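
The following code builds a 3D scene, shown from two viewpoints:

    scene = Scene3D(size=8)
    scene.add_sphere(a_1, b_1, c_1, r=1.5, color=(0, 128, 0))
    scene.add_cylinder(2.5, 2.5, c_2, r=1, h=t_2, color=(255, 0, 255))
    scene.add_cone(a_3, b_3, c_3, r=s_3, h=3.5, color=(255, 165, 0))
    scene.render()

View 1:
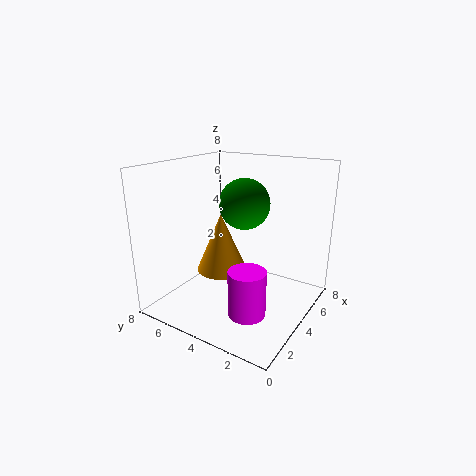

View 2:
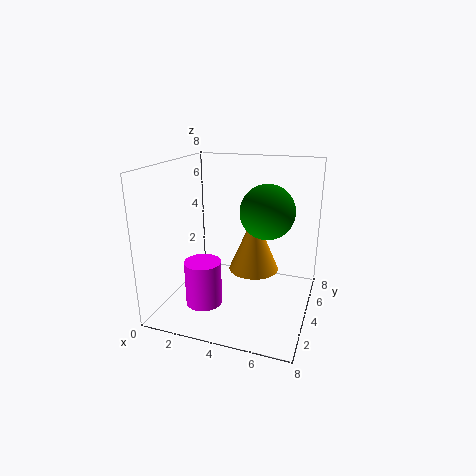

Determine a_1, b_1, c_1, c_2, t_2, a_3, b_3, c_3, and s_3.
a_1 = 5.5
b_1 = 4.5
c_1 = 5.5
c_2 = 0.5
t_2 = 2.5
a_3 = 4.5
b_3 = 5.5
c_3 = 1.5
s_3 = 1.5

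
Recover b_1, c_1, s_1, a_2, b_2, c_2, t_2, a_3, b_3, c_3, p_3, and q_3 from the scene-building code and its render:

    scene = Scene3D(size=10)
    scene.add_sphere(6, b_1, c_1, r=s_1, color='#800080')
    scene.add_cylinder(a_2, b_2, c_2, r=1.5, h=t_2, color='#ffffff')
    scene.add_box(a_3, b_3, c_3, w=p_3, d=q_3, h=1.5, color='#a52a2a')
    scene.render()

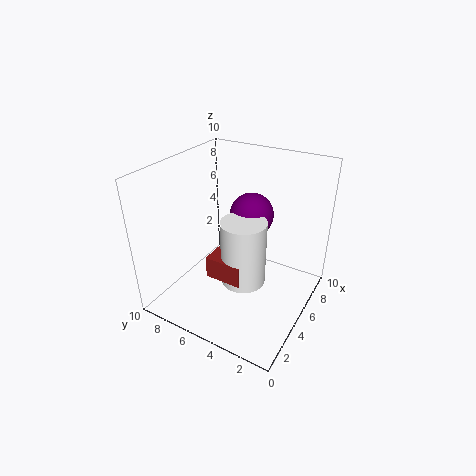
b_1 = 4.5; c_1 = 6.5; s_1 = 1.5; a_2 = 4; b_2 = 4; c_2 = 2.5; t_2 = 4.5; a_3 = 2.5; b_3 = 3.5; c_3 = 3; p_3 = 2.5; q_3 = 2.5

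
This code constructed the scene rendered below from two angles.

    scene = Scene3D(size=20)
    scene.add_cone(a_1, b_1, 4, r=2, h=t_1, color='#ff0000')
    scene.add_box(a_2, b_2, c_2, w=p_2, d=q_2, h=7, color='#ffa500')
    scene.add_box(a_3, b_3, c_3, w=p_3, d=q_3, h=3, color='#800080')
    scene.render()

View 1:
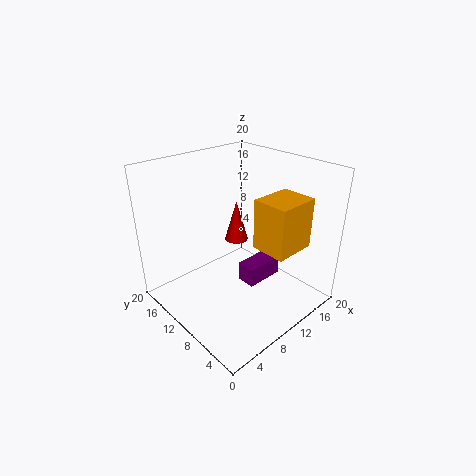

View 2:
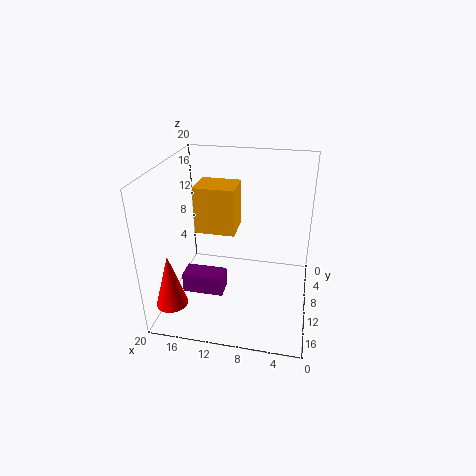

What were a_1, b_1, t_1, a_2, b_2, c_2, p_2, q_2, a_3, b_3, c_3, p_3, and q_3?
a_1 = 17; b_1 = 18; t_1 = 7; a_2 = 11; b_2 = 3; c_2 = 9; p_2 = 6; q_2 = 5; a_3 = 12; b_3 = 9; c_3 = 1; p_3 = 6; q_3 = 3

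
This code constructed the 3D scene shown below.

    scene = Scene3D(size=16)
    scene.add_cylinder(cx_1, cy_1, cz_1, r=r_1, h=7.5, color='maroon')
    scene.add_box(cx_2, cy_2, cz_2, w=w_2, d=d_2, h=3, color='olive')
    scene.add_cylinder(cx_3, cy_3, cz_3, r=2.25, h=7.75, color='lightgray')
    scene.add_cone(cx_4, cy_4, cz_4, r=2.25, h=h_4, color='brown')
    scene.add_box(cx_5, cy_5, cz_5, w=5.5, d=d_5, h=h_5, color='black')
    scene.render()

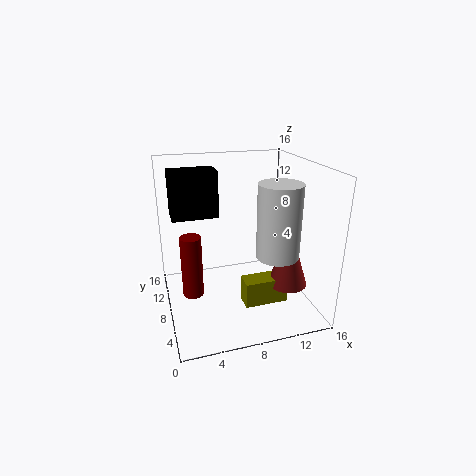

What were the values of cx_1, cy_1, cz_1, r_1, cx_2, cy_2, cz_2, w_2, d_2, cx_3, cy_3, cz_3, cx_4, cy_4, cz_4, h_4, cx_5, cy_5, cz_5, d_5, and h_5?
cx_1 = 3
cy_1 = 10.25
cz_1 = 0.25
r_1 = 1.25
cx_2 = 8.25
cy_2 = 5.5
cz_2 = 0.25
w_2 = 5
d_2 = 2.25
cx_3 = 11.25
cy_3 = 4.5
cz_3 = 7
cx_4 = 13.5
cy_4 = 6.25
cz_4 = 2.25
h_4 = 7.25
cx_5 = 1.25
cy_5 = 11.5
cz_5 = 9.25
d_5 = 3.25
h_5 = 5.5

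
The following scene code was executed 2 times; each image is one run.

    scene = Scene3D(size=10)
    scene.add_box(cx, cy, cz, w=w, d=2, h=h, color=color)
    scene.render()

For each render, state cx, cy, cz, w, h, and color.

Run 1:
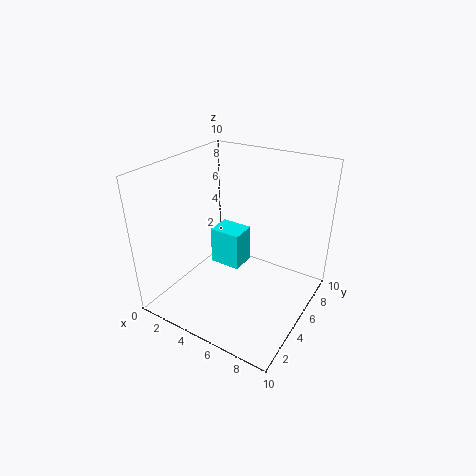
cx = 1.5
cy = 6.5
cz = 1
w = 2.5
h = 3
color = 'cyan'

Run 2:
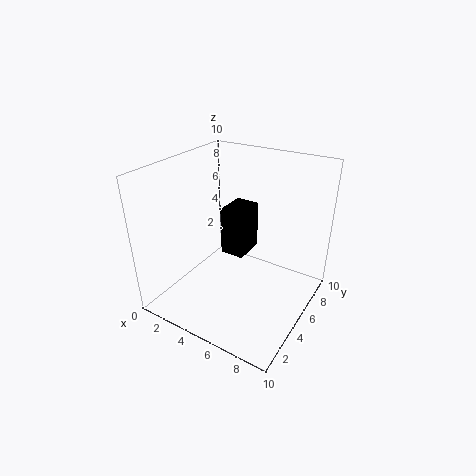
cx = 5
cy = 3
cz = 5
w = 1.5
h = 3
color = 'black'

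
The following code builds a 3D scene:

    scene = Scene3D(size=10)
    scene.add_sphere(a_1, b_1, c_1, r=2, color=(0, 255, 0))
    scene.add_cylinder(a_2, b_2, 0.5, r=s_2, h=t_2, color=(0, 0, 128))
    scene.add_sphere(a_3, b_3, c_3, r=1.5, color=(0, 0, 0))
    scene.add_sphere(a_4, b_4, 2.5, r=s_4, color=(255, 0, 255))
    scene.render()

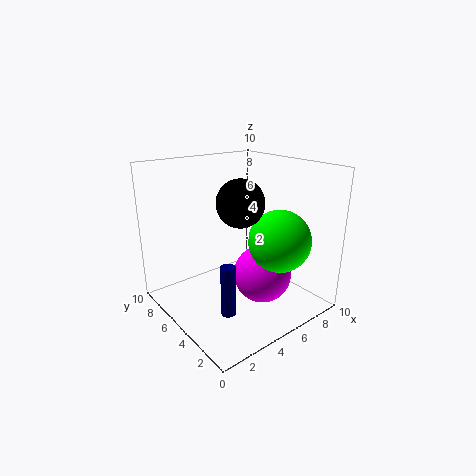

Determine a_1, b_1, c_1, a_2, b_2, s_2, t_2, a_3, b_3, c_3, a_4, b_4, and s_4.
a_1 = 6, b_1 = 2, c_1 = 5.5, a_2 = 3, b_2 = 3.5, s_2 = 0.5, t_2 = 3.5, a_3 = 4, b_3 = 3.5, c_3 = 8, a_4 = 6, b_4 = 3.5, s_4 = 2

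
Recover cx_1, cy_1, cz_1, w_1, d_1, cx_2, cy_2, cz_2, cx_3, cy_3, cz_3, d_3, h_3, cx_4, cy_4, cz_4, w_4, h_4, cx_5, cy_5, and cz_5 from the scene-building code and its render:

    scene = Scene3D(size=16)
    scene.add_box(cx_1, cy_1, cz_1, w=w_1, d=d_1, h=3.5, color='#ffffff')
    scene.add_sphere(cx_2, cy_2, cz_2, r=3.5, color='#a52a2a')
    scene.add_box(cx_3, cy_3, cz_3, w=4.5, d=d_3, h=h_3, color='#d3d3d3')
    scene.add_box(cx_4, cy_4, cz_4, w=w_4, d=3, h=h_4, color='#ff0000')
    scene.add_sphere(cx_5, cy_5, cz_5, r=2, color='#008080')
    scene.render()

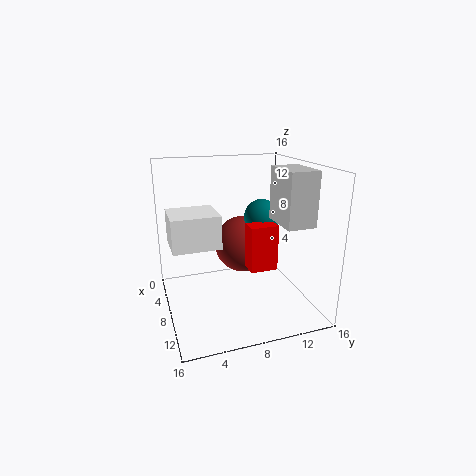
cx_1 = 6, cy_1 = 0.5, cz_1 = 8, w_1 = 4.5, d_1 = 5, cx_2 = 4, cy_2 = 10, cz_2 = 5.5, cx_3 = 9.5, cy_3 = 11, cz_3 = 10.5, d_3 = 3, h_3 = 5.5, cx_4 = 9, cy_4 = 8.5, cz_4 = 5, w_4 = 2, h_4 = 5, cx_5 = 7.5, cy_5 = 11, cz_5 = 10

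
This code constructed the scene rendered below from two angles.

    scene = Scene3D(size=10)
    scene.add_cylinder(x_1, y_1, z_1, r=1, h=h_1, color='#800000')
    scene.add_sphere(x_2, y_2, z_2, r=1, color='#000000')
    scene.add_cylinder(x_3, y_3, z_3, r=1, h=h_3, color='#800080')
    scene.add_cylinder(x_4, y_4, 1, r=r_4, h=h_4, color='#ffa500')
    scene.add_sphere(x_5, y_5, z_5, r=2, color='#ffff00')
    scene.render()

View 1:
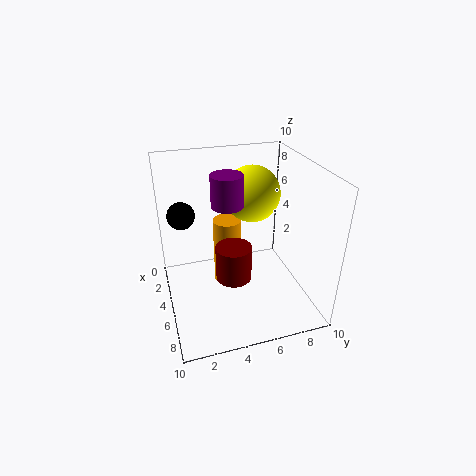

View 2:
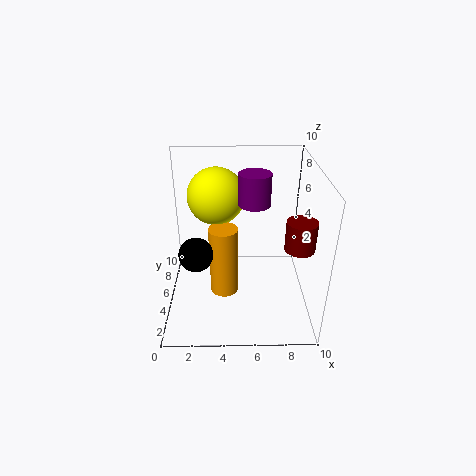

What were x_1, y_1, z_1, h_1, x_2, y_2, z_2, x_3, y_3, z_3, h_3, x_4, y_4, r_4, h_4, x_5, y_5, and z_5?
x_1 = 9
y_1 = 3.5
z_1 = 5
h_1 = 2
x_2 = 2.5
y_2 = 1.5
z_2 = 6
x_3 = 6
y_3 = 4
z_3 = 8
h_3 = 2
x_4 = 4
y_4 = 4.5
r_4 = 1
h_4 = 5
x_5 = 3.5
y_5 = 6.5
z_5 = 7.5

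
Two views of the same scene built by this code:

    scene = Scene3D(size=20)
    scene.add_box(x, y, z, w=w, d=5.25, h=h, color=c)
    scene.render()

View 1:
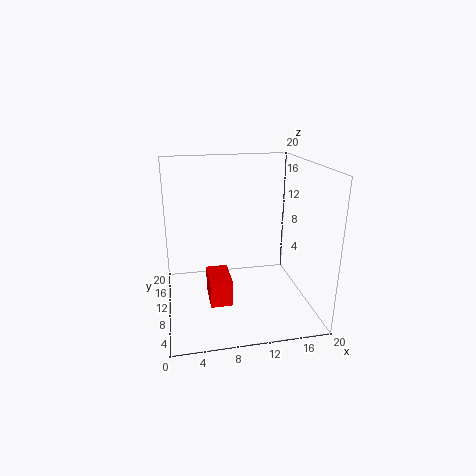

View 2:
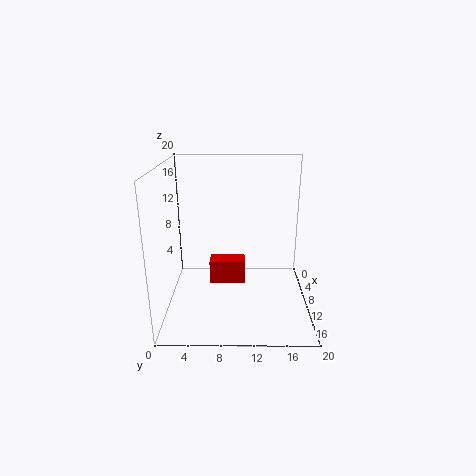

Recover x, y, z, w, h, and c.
x = 5.5
y = 5.75
z = 2
w = 3
h = 3.5
c = 'red'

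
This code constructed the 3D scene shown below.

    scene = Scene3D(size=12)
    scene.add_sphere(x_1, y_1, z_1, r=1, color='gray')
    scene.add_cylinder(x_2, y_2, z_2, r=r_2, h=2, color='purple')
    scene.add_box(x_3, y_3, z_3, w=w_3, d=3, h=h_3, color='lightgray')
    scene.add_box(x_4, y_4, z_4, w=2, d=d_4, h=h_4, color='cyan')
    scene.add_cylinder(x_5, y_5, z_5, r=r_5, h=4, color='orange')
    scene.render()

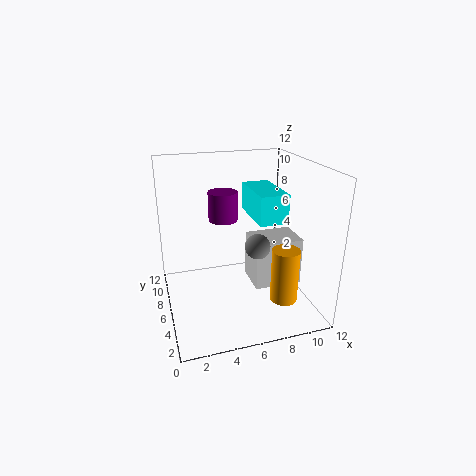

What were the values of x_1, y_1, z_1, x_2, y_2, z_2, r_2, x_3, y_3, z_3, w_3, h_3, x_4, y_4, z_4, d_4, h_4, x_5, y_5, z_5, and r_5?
x_1 = 7, y_1 = 4, z_1 = 6, x_2 = 4, y_2 = 3, z_2 = 9, r_2 = 1, x_3 = 7, y_3 = 4, z_3 = 2, w_3 = 4, h_3 = 4, x_4 = 6, y_4 = 1, z_4 = 9, d_4 = 4, h_4 = 2, x_5 = 8, y_5 = 1, z_5 = 3, r_5 = 1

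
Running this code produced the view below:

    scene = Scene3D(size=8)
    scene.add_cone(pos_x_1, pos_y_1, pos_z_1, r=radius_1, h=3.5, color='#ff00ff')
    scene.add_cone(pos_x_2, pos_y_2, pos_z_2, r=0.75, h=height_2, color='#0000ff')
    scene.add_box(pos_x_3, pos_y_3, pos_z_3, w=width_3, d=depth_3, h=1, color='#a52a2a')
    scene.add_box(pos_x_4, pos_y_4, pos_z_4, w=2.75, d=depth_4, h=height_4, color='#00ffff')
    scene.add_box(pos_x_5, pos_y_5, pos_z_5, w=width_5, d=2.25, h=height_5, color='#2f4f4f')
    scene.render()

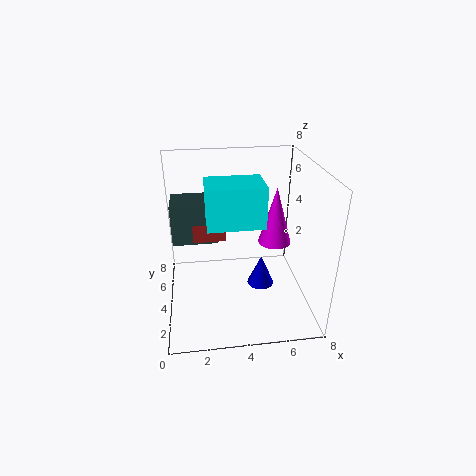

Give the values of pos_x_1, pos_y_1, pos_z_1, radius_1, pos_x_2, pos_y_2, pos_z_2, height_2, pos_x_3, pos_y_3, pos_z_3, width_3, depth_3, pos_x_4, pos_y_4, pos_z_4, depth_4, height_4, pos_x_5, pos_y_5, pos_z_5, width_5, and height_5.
pos_x_1 = 6.5
pos_y_1 = 5.5
pos_z_1 = 2.75
radius_1 = 1
pos_x_2 = 5.25
pos_y_2 = 3.5
pos_z_2 = 1.25
height_2 = 1.75
pos_x_3 = 1.5
pos_y_3 = 5.5
pos_z_3 = 3
width_3 = 2
depth_3 = 2
pos_x_4 = 2.25
pos_y_4 = 1.5
pos_z_4 = 5.75
depth_4 = 2
height_4 = 2
pos_x_5 = 0.25
pos_y_5 = 5.75
pos_z_5 = 2.75
width_5 = 2.75
height_5 = 2.5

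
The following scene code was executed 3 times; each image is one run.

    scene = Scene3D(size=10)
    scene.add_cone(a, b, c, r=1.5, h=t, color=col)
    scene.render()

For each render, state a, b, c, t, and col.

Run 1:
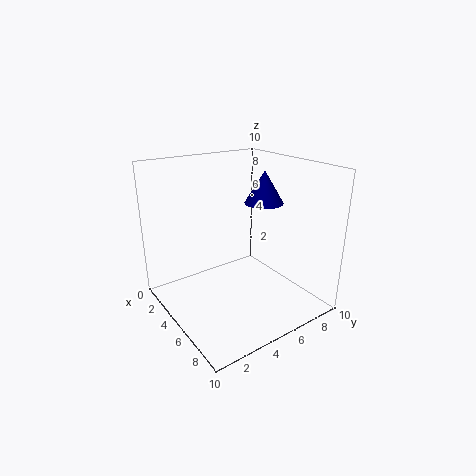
a = 3.5; b = 8.5; c = 6.5; t = 2.5; col = 'navy'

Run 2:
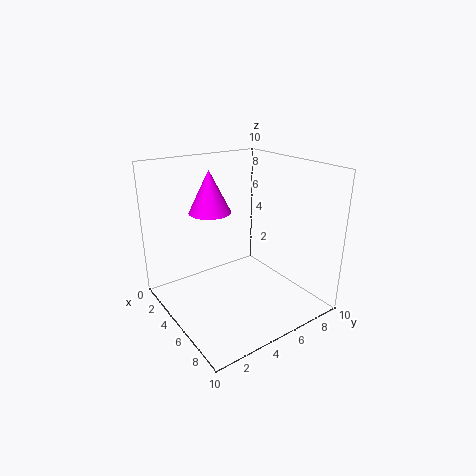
a = 3; b = 4; c = 6.5; t = 3; col = 'magenta'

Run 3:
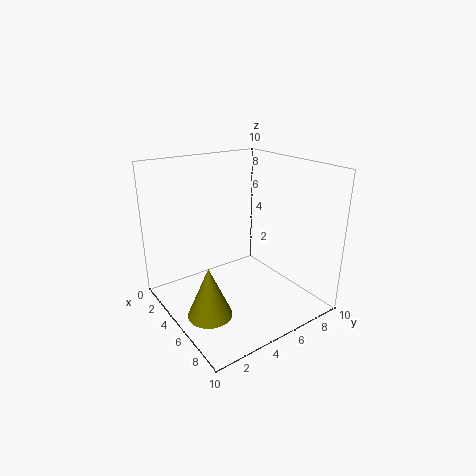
a = 6; b = 2; c = 0.5; t = 3.5; col = 'olive'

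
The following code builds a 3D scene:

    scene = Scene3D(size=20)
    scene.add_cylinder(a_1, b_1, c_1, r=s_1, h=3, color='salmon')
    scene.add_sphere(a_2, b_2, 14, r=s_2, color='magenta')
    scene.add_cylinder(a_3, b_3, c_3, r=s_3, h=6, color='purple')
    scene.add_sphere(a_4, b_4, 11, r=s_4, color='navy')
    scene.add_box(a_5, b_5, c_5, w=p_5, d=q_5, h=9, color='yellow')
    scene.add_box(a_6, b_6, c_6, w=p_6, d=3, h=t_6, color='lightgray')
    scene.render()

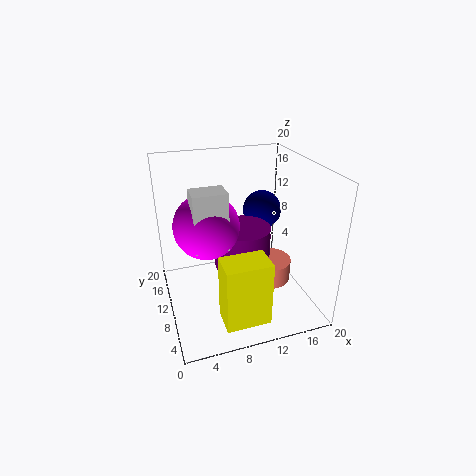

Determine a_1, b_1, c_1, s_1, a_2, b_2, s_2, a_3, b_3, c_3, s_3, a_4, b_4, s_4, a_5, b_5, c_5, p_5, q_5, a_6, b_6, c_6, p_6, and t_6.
a_1 = 14
b_1 = 8
c_1 = 4
s_1 = 3
a_2 = 5
b_2 = 7
s_2 = 4
a_3 = 11
b_3 = 11
c_3 = 5
s_3 = 4
a_4 = 16
b_4 = 16
s_4 = 3
a_5 = 6
b_5 = 2
c_5 = 1
p_5 = 6
q_5 = 4
a_6 = 3
b_6 = 4
c_6 = 12
p_6 = 4
t_6 = 7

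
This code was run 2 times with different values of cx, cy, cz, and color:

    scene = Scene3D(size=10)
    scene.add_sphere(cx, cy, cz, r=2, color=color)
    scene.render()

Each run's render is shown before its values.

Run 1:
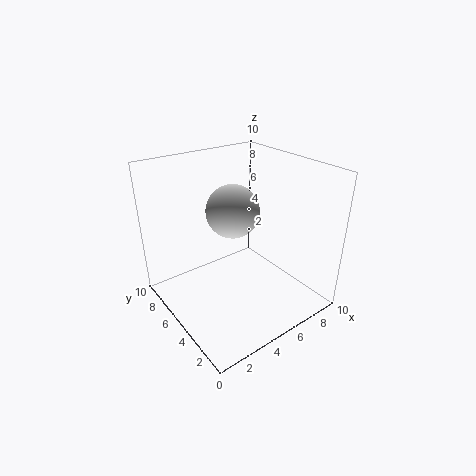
cx = 6
cy = 7
cz = 6
color = 'lightgray'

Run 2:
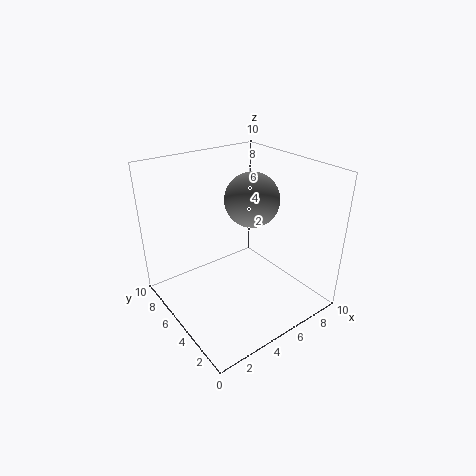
cx = 7
cy = 6
cz = 7
color = 'gray'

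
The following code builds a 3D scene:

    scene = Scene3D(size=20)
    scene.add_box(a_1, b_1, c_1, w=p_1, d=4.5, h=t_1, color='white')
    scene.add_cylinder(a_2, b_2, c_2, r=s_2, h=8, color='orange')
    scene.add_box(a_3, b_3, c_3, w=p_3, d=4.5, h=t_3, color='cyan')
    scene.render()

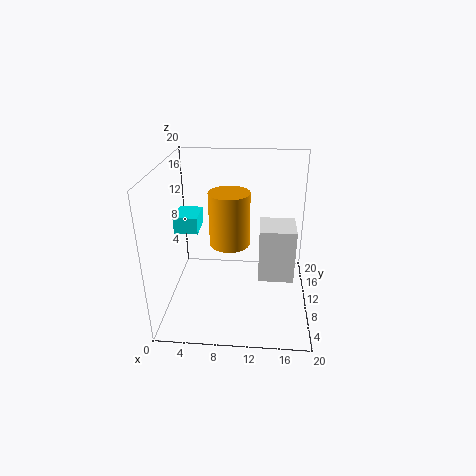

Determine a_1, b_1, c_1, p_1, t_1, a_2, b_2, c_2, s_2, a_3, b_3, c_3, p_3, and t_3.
a_1 = 13, b_1 = 5, c_1 = 6.5, p_1 = 4.5, t_1 = 7, a_2 = 8.5, b_2 = 13, c_2 = 7.5, s_2 = 3, a_3 = 0.5, b_3 = 11.5, c_3 = 9.5, p_3 = 3.5, t_3 = 2.5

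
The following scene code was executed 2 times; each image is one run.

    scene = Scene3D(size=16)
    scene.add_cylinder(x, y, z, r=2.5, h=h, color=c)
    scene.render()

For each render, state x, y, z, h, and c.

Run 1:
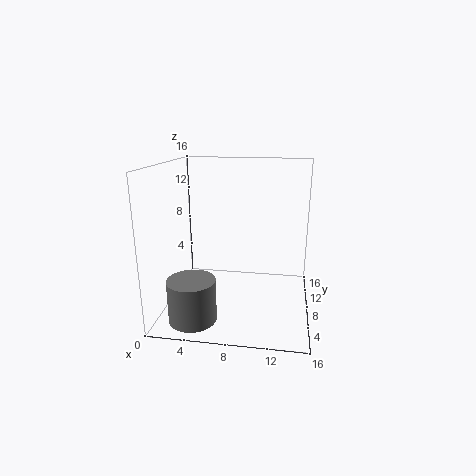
x = 4; y = 3; z = 0.5; h = 4.5; c = 'gray'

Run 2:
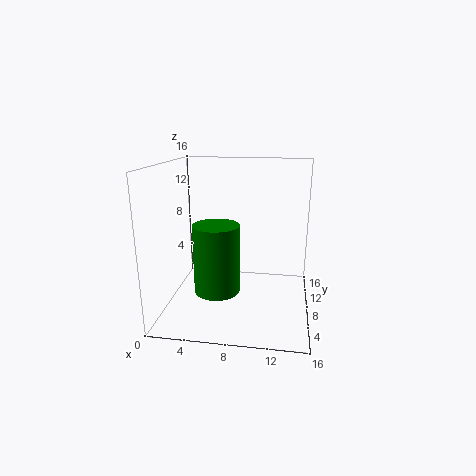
x = 6; y = 6; z = 2.5; h = 7.5; c = 'green'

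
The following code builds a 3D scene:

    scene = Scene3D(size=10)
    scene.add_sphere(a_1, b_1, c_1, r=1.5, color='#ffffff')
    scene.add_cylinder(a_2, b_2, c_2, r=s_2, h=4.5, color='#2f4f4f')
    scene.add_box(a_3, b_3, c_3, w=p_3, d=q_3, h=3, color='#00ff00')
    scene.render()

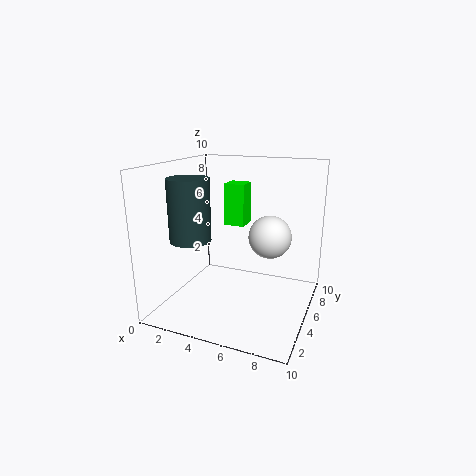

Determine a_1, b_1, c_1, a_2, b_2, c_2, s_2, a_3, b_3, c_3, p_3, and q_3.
a_1 = 7
b_1 = 6
c_1 = 5
a_2 = 1.5
b_2 = 4.5
c_2 = 4.5
s_2 = 1.5
a_3 = 3.5
b_3 = 6
c_3 = 5.5
p_3 = 1.5
q_3 = 1.5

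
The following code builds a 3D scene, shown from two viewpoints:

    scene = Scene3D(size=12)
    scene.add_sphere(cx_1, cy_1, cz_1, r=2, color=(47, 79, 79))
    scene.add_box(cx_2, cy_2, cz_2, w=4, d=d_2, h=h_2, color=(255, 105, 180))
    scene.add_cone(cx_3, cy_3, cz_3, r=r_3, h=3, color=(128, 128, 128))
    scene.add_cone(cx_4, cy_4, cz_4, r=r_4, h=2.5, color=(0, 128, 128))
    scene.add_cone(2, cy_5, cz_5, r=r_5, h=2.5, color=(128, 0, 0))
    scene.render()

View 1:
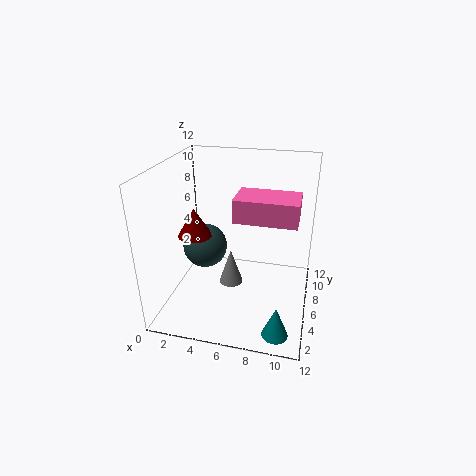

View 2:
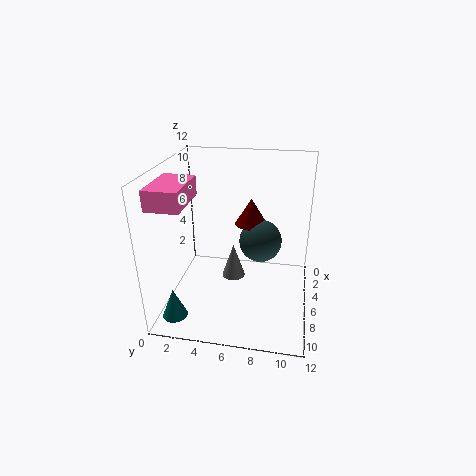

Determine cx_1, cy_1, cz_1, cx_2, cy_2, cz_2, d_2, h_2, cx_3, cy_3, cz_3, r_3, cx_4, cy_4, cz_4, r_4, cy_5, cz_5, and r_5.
cx_1 = 2.5
cy_1 = 7.5
cz_1 = 4
cx_2 = 7
cy_2 = 0.5
cz_2 = 10
d_2 = 2.5
h_2 = 1.5
cx_3 = 5.5
cy_3 = 5.5
cz_3 = 2
r_3 = 1
cx_4 = 10
cy_4 = 1.5
cz_4 = 0.5
r_4 = 1
cy_5 = 6.5
cz_5 = 5.5
r_5 = 1.5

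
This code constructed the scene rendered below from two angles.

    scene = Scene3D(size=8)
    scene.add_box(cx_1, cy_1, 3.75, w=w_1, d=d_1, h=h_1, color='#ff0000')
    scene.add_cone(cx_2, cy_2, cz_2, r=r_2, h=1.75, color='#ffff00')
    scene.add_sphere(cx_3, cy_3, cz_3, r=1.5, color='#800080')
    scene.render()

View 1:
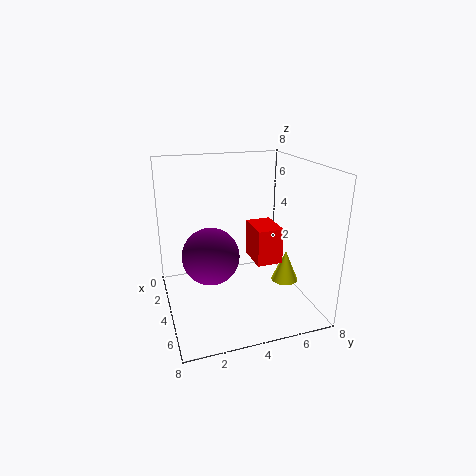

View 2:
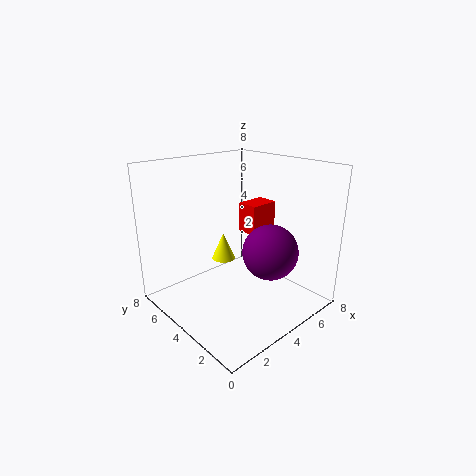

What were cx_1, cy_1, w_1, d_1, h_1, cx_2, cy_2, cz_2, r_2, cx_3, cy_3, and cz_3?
cx_1 = 5.25; cy_1 = 4; w_1 = 1.75; d_1 = 1.25; h_1 = 1.75; cx_2 = 5; cy_2 = 6.5; cz_2 = 1.5; r_2 = 0.75; cx_3 = 4.75; cy_3 = 2.25; cz_3 = 3.5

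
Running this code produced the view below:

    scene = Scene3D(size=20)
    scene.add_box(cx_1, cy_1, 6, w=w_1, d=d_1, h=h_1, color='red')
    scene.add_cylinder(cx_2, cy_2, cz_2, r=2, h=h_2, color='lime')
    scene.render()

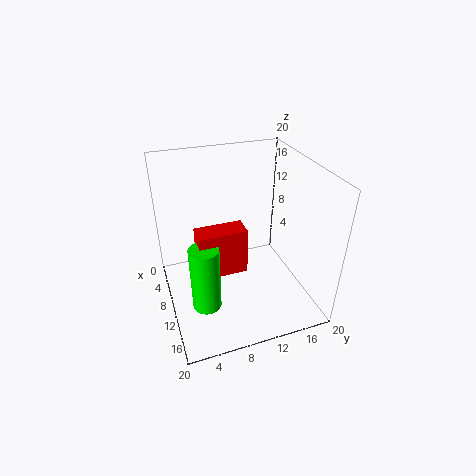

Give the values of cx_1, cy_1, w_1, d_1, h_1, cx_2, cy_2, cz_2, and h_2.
cx_1 = 9.5, cy_1 = 4, w_1 = 3, d_1 = 6.5, h_1 = 6.5, cx_2 = 12.5, cy_2 = 4.5, cz_2 = 1.5, h_2 = 9.5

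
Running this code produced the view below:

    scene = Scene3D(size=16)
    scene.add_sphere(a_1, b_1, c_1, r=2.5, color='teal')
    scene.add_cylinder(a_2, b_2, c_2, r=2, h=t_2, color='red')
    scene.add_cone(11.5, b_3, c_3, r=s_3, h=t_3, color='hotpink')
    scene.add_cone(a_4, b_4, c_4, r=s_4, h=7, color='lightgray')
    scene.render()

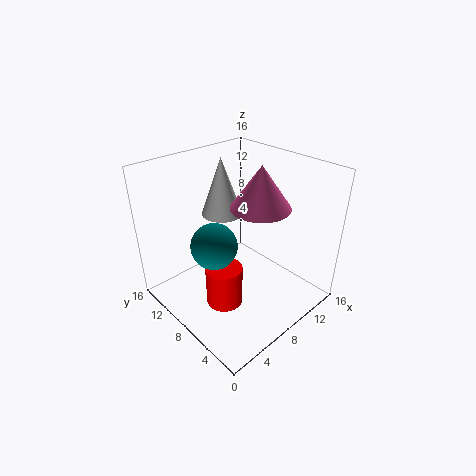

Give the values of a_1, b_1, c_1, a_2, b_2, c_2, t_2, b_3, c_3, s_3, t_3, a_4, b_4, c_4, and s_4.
a_1 = 5; b_1 = 8.5; c_1 = 8; a_2 = 5; b_2 = 7; c_2 = 1.5; t_2 = 4.5; b_3 = 8; c_3 = 10.5; s_3 = 3.5; t_3 = 5; a_4 = 10; b_4 = 13; c_4 = 8.5; s_4 = 2.5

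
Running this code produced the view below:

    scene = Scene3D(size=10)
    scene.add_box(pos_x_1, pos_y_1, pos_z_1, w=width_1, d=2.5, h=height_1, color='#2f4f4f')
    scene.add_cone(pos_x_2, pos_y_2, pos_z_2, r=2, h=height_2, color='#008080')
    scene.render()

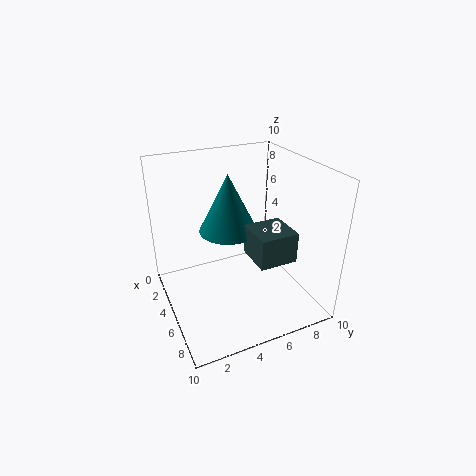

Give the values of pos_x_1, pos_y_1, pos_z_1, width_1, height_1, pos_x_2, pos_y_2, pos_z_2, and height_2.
pos_x_1 = 6
pos_y_1 = 5
pos_z_1 = 4.5
width_1 = 2.5
height_1 = 2
pos_x_2 = 4.5
pos_y_2 = 4.5
pos_z_2 = 5.5
height_2 = 4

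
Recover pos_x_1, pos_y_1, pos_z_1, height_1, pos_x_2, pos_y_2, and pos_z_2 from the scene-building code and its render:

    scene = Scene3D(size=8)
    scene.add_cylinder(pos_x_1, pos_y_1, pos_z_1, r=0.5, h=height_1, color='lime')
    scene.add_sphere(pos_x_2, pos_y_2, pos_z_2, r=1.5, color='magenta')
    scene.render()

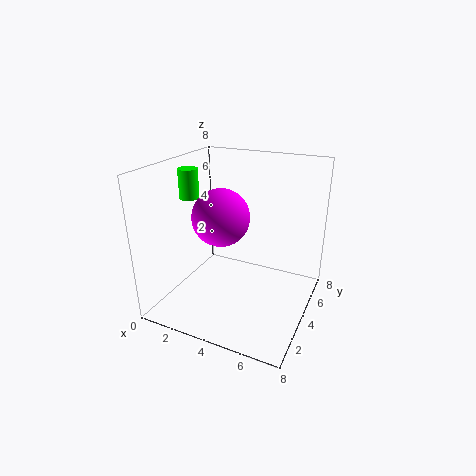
pos_x_1 = 2
pos_y_1 = 2.5
pos_z_1 = 6.5
height_1 = 1.5
pos_x_2 = 3.5
pos_y_2 = 3
pos_z_2 = 5.5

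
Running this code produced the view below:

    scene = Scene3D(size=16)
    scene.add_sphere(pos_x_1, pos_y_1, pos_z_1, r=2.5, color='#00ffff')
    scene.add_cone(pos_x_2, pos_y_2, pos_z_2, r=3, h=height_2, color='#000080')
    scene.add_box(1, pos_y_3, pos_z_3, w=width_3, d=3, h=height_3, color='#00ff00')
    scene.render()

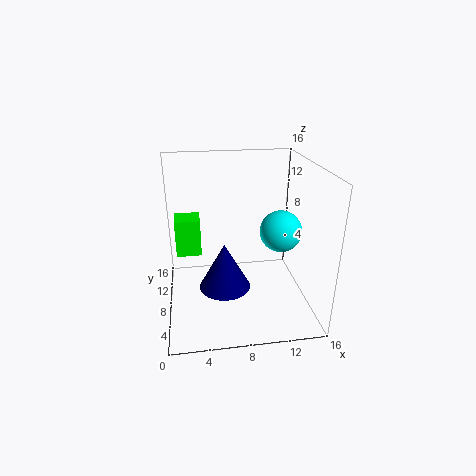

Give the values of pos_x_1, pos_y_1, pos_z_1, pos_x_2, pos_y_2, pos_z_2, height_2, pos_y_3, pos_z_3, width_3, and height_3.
pos_x_1 = 13.5; pos_y_1 = 10; pos_z_1 = 7.5; pos_x_2 = 6.5; pos_y_2 = 8.5; pos_z_2 = 1.5; height_2 = 5.5; pos_y_3 = 11; pos_z_3 = 4.5; width_3 = 3; height_3 = 4.5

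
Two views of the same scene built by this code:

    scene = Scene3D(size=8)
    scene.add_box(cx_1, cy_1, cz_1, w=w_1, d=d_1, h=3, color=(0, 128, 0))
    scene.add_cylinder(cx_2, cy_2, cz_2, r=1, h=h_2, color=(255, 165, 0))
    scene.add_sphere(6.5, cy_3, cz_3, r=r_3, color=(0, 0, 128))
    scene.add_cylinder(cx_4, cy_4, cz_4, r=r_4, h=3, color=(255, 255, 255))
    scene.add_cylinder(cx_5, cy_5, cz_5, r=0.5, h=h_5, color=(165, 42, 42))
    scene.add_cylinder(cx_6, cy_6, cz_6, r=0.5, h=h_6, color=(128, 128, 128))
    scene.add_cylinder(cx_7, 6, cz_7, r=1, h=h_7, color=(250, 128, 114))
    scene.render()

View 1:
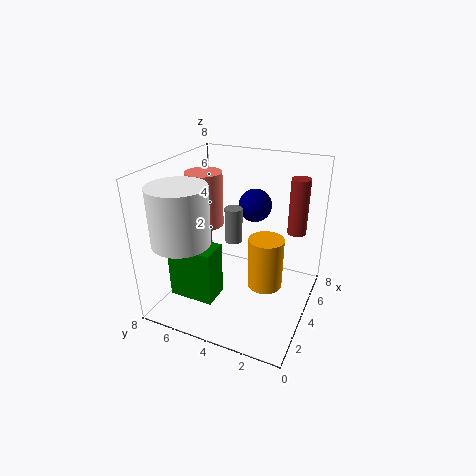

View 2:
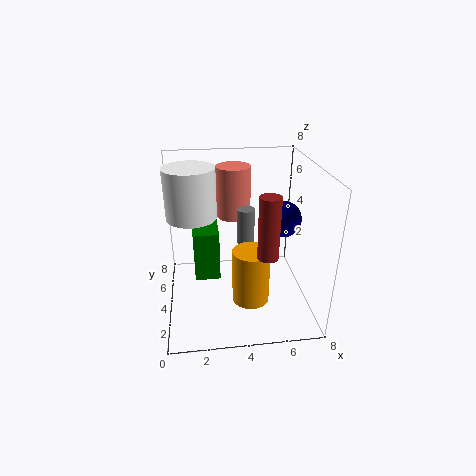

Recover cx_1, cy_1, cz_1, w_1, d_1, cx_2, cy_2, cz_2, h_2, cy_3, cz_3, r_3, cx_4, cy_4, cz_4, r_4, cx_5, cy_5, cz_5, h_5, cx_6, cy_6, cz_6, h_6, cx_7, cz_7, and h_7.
cx_1 = 1.5
cy_1 = 4.5
cz_1 = 1
w_1 = 1.5
d_1 = 2.5
cx_2 = 4.5
cy_2 = 2.5
cz_2 = 1
h_2 = 3
cy_3 = 4
cz_3 = 5
r_3 = 1
cx_4 = 1.5
cy_4 = 6
cz_4 = 4.5
r_4 = 1.5
cx_5 = 5
cy_5 = 1
cz_5 = 4.5
h_5 = 3
cx_6 = 4.5
cy_6 = 4.5
cz_6 = 3.5
h_6 = 2
cx_7 = 4
cz_7 = 4.5
h_7 = 3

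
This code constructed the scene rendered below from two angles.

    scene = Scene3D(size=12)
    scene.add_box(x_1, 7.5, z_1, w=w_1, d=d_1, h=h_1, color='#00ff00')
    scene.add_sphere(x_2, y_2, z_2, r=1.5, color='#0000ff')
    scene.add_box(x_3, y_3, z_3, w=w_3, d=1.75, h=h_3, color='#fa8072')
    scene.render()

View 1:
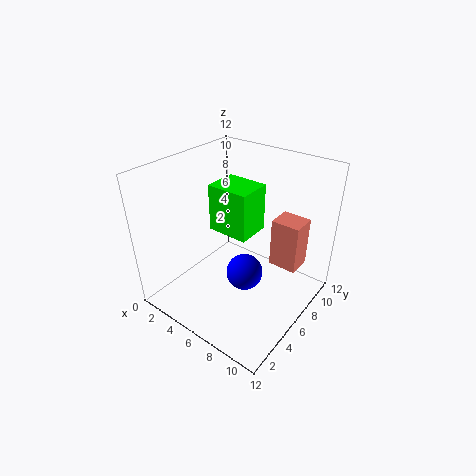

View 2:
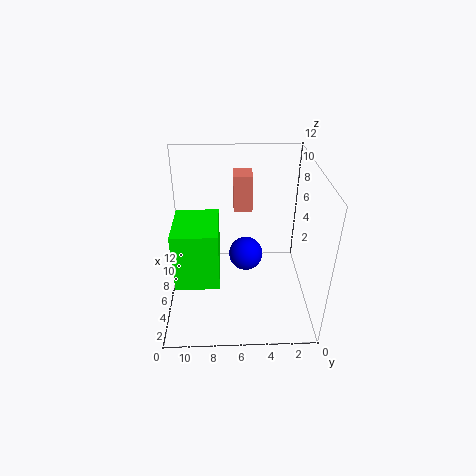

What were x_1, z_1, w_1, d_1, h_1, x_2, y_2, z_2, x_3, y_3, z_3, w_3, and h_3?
x_1 = 1.5; z_1 = 4.5; w_1 = 4; d_1 = 3.25; h_1 = 4.5; x_2 = 7.25; y_2 = 5.25; z_2 = 3.5; x_3 = 10; y_3 = 4.5; z_3 = 6.25; w_3 = 2; h_3 = 3.5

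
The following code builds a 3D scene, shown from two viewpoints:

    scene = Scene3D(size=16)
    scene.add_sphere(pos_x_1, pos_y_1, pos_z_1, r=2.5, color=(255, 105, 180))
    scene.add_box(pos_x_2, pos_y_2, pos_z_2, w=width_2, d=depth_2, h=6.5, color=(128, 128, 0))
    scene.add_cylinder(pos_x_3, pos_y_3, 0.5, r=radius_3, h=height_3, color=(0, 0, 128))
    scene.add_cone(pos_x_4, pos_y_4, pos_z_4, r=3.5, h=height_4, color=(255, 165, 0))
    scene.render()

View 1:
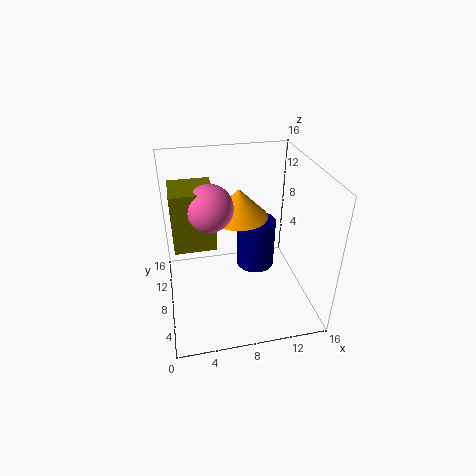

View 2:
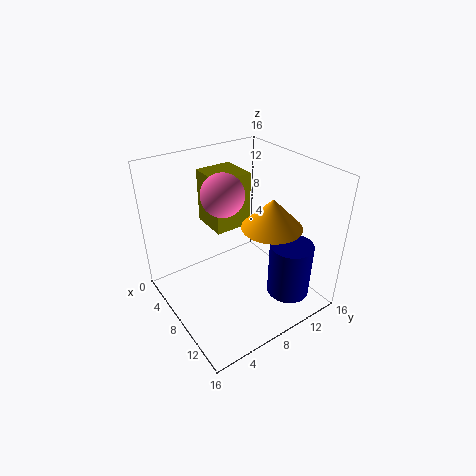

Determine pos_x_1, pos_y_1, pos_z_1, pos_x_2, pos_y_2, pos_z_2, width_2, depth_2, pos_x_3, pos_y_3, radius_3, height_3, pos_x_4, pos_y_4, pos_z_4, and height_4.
pos_x_1 = 5, pos_y_1 = 8, pos_z_1 = 12, pos_x_2 = 1, pos_y_2 = 7, pos_z_2 = 7.5, width_2 = 4.5, depth_2 = 4.5, pos_x_3 = 11.5, pos_y_3 = 13, radius_3 = 2.5, height_3 = 6.5, pos_x_4 = 9, pos_y_4 = 12, pos_z_4 = 8.5, height_4 = 3.5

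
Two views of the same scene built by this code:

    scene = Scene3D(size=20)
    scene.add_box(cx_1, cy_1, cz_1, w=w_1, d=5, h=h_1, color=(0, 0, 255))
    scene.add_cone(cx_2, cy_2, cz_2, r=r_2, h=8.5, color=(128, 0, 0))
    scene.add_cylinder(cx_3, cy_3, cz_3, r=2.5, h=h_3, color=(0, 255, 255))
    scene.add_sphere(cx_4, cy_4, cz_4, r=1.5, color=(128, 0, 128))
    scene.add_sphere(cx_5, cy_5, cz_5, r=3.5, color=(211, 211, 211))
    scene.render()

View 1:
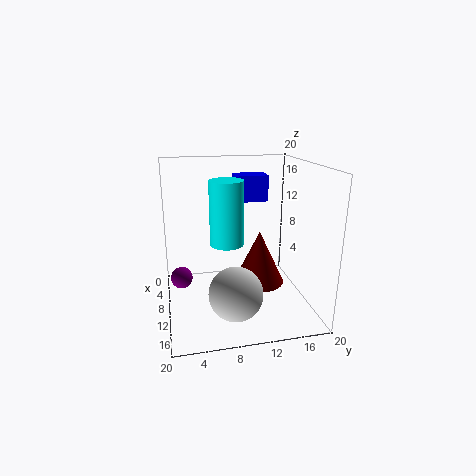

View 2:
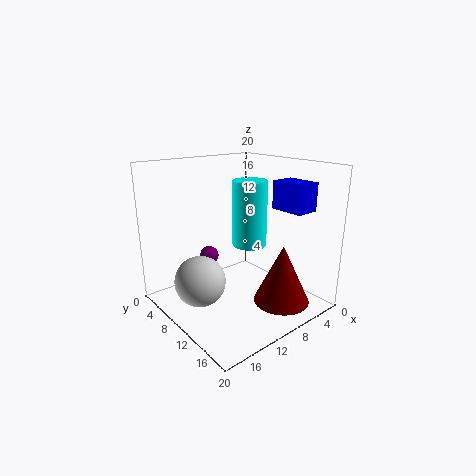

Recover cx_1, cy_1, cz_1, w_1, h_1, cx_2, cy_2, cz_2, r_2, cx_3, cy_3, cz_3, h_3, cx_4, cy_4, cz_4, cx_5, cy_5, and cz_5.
cx_1 = 1, cy_1 = 11, cz_1 = 13.5, w_1 = 3.5, h_1 = 4, cx_2 = 5.5, cy_2 = 14.5, cz_2 = 0.5, r_2 = 4, cx_3 = 7, cy_3 = 9, cz_3 = 8, h_3 = 9.5, cx_4 = 9.5, cy_4 = 2, cz_4 = 4.5, cx_5 = 15.5, cy_5 = 8.5, cz_5 = 4.5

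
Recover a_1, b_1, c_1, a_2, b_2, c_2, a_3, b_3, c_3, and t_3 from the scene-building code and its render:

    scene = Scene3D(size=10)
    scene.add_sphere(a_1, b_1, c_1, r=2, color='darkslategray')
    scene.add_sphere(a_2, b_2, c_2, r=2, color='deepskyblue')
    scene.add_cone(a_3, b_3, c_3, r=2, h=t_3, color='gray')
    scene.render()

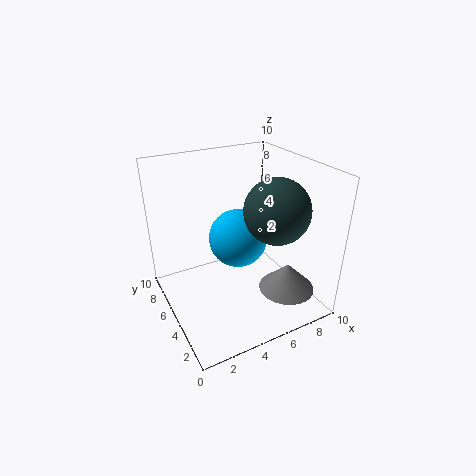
a_1 = 6; b_1 = 2; c_1 = 8; a_2 = 5; b_2 = 5; c_2 = 5; a_3 = 8; b_3 = 3; c_3 = 1; t_3 = 2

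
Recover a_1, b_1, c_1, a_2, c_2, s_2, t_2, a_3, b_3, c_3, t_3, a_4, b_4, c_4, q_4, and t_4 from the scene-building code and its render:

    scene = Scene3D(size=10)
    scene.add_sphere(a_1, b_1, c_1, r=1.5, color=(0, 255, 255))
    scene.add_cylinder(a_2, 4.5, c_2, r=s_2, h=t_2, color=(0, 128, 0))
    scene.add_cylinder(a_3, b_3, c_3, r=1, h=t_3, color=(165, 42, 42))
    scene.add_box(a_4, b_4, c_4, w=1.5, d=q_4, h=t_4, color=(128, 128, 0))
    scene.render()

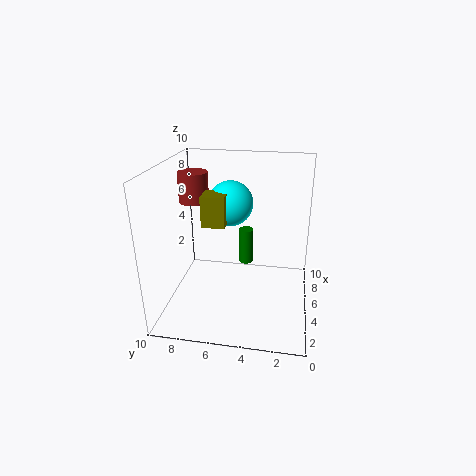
a_1 = 5; b_1 = 5.5; c_1 = 7.5; a_2 = 5.5; c_2 = 3; s_2 = 0.5; t_2 = 2.5; a_3 = 5; b_3 = 8; c_3 = 7.5; t_3 = 2; a_4 = 3; b_4 = 5.5; c_4 = 6.5; q_4 = 1.5; t_4 = 2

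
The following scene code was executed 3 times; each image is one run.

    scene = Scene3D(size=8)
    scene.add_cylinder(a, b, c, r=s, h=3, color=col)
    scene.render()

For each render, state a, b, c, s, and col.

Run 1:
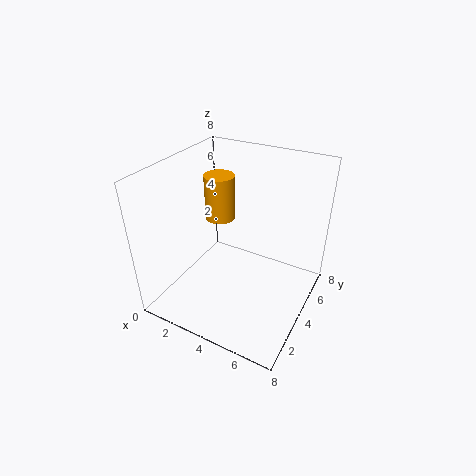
a = 1; b = 7; c = 3; s = 1; col = 'orange'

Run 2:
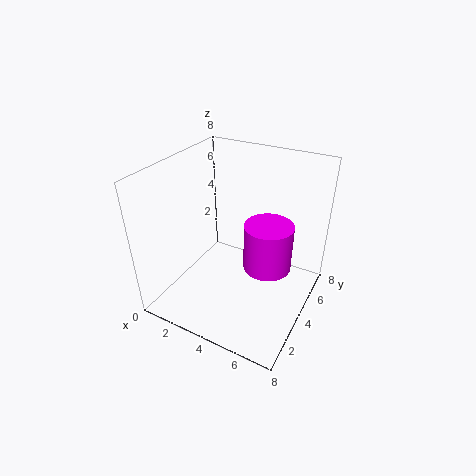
a = 5; b = 6; c = 1; s = 1.5; col = 'magenta'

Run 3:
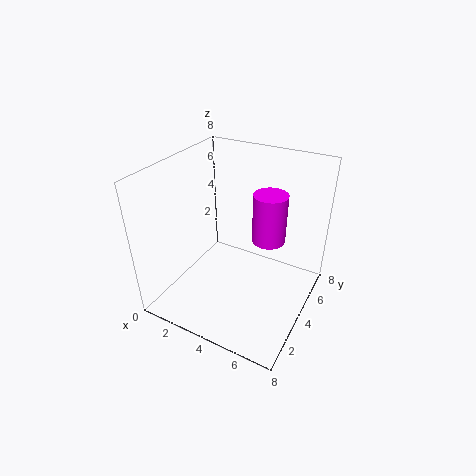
a = 5; b = 6; c = 3; s = 1; col = 'magenta'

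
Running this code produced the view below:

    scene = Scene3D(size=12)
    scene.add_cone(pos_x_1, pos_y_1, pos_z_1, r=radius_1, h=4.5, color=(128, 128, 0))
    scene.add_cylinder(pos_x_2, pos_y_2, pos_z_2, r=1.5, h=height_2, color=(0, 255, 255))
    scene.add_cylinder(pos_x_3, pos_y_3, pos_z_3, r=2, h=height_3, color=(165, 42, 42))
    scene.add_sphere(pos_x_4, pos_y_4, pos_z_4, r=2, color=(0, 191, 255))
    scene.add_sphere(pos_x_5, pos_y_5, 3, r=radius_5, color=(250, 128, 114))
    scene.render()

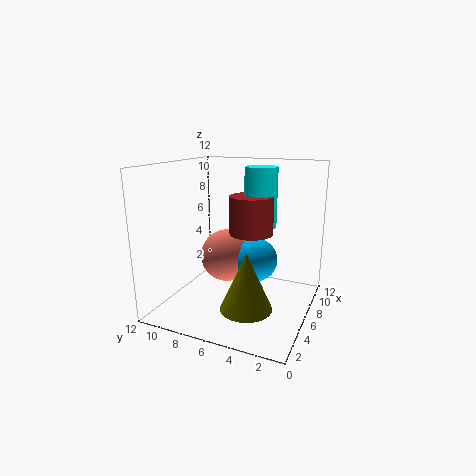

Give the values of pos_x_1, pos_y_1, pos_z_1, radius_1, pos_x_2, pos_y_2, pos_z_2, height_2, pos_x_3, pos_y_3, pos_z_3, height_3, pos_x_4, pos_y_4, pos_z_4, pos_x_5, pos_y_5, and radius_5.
pos_x_1 = 3, pos_y_1 = 4, pos_z_1 = 1.5, radius_1 = 2, pos_x_2 = 10, pos_y_2 = 5.5, pos_z_2 = 6, height_2 = 5.5, pos_x_3 = 9, pos_y_3 = 6, pos_z_3 = 5.5, height_3 = 3.5, pos_x_4 = 9, pos_y_4 = 5.5, pos_z_4 = 3, pos_x_5 = 9, pos_y_5 = 8.5, radius_5 = 2.5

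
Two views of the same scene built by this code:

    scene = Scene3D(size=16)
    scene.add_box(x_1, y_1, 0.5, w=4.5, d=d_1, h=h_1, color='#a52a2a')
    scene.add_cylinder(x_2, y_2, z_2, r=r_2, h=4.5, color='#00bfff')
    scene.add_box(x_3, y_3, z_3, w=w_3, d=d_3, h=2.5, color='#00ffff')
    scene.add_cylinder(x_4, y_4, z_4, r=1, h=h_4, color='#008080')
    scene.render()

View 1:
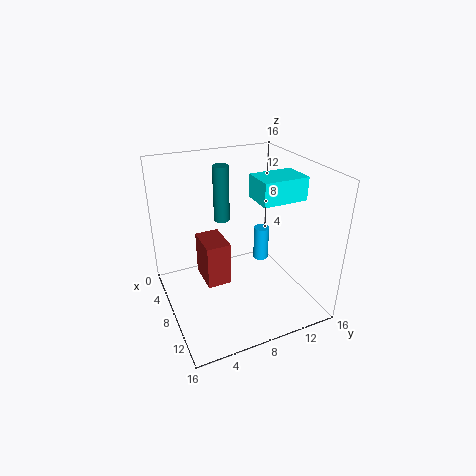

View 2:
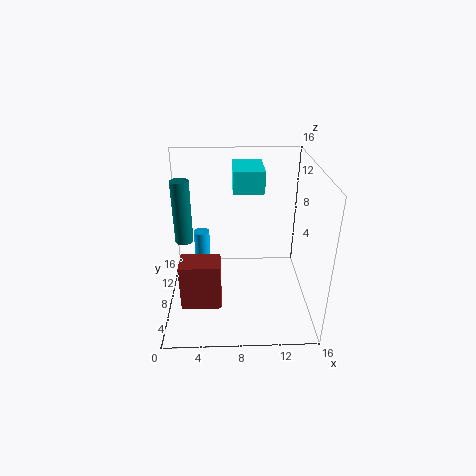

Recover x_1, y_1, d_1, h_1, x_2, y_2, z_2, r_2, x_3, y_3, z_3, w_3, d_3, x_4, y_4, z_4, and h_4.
x_1 = 1.5, y_1 = 5, d_1 = 3, h_1 = 5.5, x_2 = 3.5, y_2 = 13.5, z_2 = 1.5, r_2 = 1, x_3 = 7.5, y_3 = 9.5, z_3 = 12.5, w_3 = 3.5, d_3 = 5, x_4 = 2, y_4 = 8.5, z_4 = 7.5, h_4 = 7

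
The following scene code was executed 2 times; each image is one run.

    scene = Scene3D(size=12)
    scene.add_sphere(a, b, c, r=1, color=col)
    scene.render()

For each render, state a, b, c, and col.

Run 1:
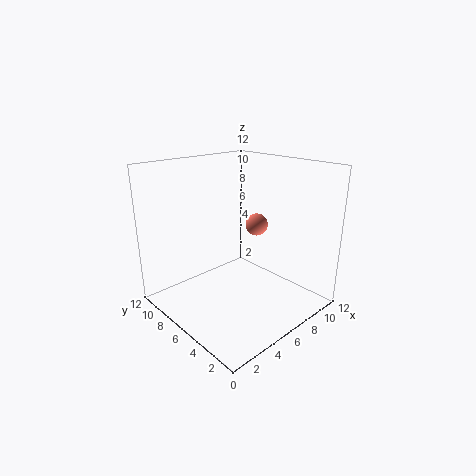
a = 9, b = 6.75, c = 6.25, col = 'salmon'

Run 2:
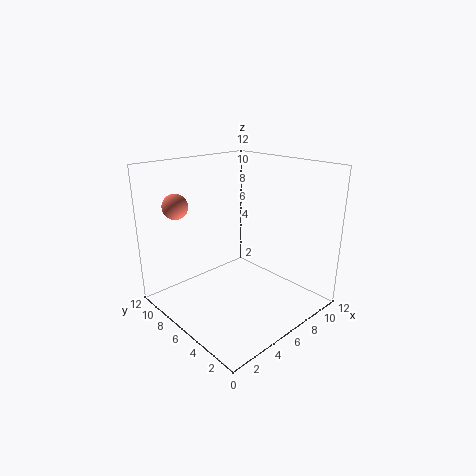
a = 1.75, b = 8.5, c = 9, col = 'salmon'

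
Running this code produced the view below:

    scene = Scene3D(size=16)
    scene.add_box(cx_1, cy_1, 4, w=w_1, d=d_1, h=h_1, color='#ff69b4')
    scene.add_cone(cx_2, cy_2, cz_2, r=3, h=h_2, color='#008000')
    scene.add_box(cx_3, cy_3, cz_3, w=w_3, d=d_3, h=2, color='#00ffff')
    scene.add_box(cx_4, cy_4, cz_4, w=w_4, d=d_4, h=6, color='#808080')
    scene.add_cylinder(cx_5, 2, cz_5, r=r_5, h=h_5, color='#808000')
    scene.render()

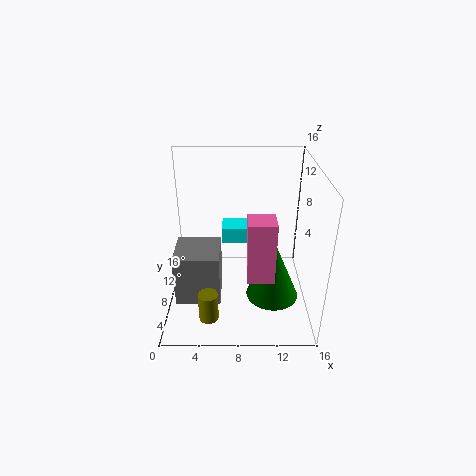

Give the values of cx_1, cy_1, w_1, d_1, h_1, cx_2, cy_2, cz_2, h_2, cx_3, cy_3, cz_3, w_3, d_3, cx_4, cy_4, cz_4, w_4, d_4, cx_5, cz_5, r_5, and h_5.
cx_1 = 9
cy_1 = 5
w_1 = 3
d_1 = 3
h_1 = 7
cx_2 = 12
cy_2 = 7
cz_2 = 1
h_2 = 7
cx_3 = 6
cy_3 = 12
cz_3 = 5
w_3 = 5
d_3 = 3
cx_4 = 1
cy_4 = 5
cz_4 = 1
w_4 = 5
d_4 = 5
cx_5 = 5
cz_5 = 2
r_5 = 1
h_5 = 3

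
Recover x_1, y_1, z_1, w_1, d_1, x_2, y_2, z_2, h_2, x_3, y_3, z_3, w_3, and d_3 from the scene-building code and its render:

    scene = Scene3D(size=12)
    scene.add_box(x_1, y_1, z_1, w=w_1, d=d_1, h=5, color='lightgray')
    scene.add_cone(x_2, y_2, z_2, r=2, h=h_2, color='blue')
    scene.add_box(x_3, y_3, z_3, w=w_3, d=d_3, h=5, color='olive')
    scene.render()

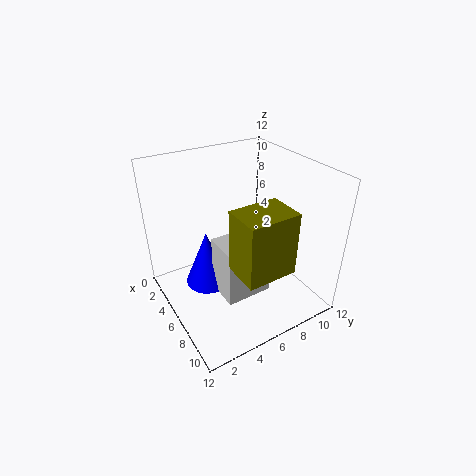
x_1 = 5
y_1 = 4
z_1 = 1
w_1 = 3
d_1 = 4
x_2 = 4
y_2 = 4
z_2 = 1
h_2 = 5
x_3 = 8
y_3 = 4
z_3 = 5
w_3 = 3
d_3 = 4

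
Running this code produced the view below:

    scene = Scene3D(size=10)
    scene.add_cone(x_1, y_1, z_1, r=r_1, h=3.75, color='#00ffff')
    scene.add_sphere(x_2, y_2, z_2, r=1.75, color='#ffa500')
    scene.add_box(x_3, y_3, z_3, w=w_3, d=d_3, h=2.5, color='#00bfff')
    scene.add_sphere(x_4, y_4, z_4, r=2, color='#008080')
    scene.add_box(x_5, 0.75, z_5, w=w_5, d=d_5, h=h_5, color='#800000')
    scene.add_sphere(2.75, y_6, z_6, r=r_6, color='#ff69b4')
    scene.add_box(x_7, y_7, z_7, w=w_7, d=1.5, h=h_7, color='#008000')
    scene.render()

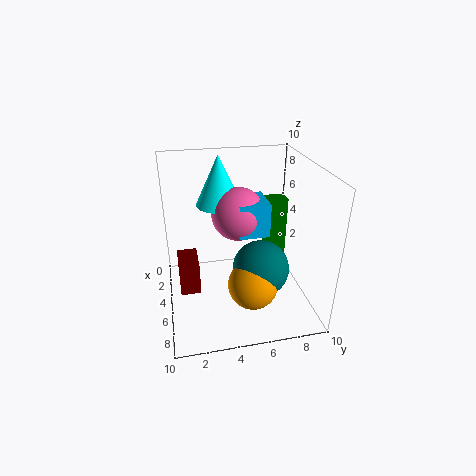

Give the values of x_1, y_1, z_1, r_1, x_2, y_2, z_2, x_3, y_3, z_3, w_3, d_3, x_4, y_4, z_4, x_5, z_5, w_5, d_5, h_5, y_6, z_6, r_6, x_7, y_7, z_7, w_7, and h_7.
x_1 = 1.75; y_1 = 4.25; z_1 = 6.25; r_1 = 1.75; x_2 = 6.5; y_2 = 5.75; z_2 = 2; x_3 = 1.75; y_3 = 5.25; z_3 = 4.5; w_3 = 2.75; d_3 = 2.25; x_4 = 5.75; y_4 = 6.5; z_4 = 2.75; x_5 = 2; z_5 = 0.25; w_5 = 2.5; d_5 = 1.5; h_5 = 2.5; y_6 = 5.5; z_6 = 5.75; r_6 = 2; x_7 = 2.5; y_7 = 7.5; z_7 = 2.5; w_7 = 1.25; h_7 = 4.5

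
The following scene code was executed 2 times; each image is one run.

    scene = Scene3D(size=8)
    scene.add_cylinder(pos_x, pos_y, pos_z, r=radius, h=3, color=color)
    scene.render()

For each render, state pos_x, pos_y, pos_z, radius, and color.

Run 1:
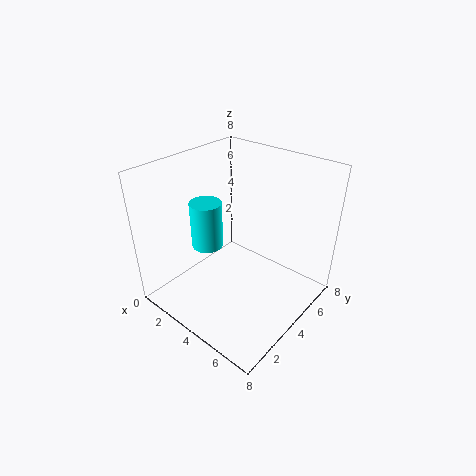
pos_x = 1, pos_y = 4.5, pos_z = 2, radius = 1, color = 'cyan'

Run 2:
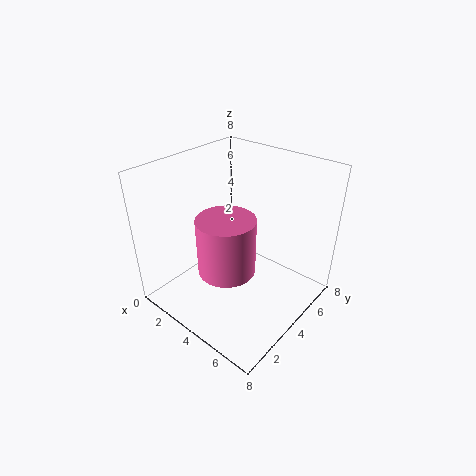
pos_x = 4.5, pos_y = 2.5, pos_z = 3, radius = 1.5, color = 'hotpink'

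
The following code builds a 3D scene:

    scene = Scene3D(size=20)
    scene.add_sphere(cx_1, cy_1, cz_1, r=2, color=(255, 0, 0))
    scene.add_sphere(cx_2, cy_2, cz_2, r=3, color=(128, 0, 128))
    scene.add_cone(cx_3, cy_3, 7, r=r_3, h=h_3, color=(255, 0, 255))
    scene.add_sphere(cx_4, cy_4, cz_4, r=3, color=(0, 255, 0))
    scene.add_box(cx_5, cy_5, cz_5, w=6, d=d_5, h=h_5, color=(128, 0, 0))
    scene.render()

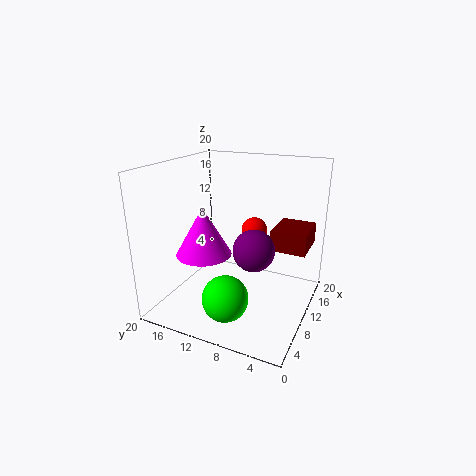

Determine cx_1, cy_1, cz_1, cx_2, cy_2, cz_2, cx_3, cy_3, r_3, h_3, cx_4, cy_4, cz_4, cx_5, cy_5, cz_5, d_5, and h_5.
cx_1 = 16; cy_1 = 10; cz_1 = 9; cx_2 = 11; cy_2 = 8; cz_2 = 8; cx_3 = 9; cy_3 = 15; r_3 = 4; h_3 = 7; cx_4 = 4; cy_4 = 9; cz_4 = 4; cx_5 = 12; cy_5 = 1; cz_5 = 8; d_5 = 5; h_5 = 3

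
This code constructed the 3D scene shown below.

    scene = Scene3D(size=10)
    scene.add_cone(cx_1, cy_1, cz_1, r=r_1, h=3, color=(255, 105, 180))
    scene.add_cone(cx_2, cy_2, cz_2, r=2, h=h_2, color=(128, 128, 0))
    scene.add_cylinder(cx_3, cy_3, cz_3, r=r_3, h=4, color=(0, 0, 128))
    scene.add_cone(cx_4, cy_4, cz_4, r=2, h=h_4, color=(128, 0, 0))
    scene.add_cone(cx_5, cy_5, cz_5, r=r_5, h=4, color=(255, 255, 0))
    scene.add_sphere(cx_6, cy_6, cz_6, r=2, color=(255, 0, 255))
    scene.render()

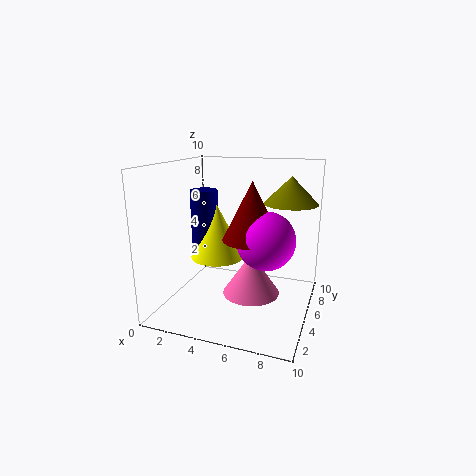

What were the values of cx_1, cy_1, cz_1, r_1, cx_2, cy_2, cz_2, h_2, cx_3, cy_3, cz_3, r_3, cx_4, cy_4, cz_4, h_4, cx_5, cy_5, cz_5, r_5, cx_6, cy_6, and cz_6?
cx_1 = 6, cy_1 = 5, cz_1 = 1, r_1 = 2, cx_2 = 8, cy_2 = 8, cz_2 = 7, h_2 = 2, cx_3 = 2, cy_3 = 6, cz_3 = 4, r_3 = 1, cx_4 = 6, cy_4 = 5, cz_4 = 5, h_4 = 4, cx_5 = 3, cy_5 = 6, cz_5 = 3, r_5 = 2, cx_6 = 7, cy_6 = 5, cz_6 = 5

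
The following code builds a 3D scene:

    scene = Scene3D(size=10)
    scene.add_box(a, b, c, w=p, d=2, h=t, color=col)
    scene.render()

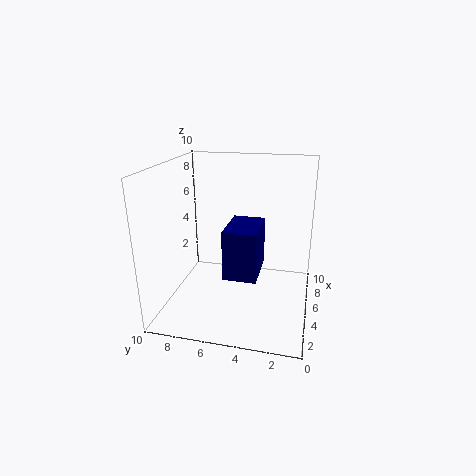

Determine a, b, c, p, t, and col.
a = 1, b = 3, c = 4, p = 3, t = 3, col = 'navy'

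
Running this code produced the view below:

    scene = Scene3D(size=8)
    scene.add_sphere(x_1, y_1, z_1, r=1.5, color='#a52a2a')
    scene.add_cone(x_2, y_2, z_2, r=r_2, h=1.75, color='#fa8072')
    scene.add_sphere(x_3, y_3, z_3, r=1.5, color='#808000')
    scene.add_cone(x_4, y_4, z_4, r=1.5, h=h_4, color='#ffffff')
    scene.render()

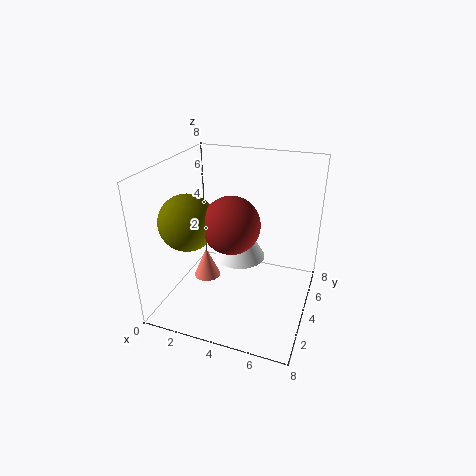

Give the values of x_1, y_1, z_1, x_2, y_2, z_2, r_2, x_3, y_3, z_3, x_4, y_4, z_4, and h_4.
x_1 = 4
y_1 = 3
z_1 = 5.25
x_2 = 2.25
y_2 = 3.5
z_2 = 1.5
r_2 = 0.75
x_3 = 1.75
y_3 = 2.5
z_3 = 5.25
x_4 = 3.75
y_4 = 5
z_4 = 2.25
h_4 = 2.5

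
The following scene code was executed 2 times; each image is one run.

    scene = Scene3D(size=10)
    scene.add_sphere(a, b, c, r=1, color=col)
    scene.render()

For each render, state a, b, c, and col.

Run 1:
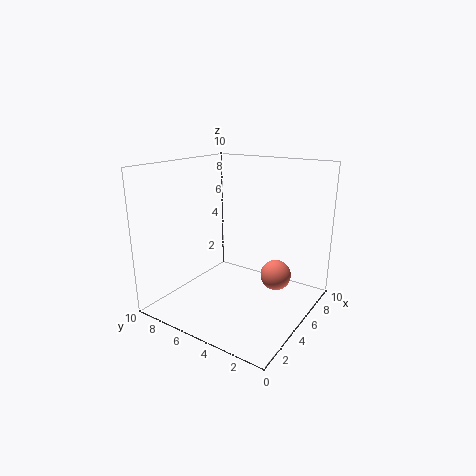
a = 5
b = 2
c = 3
col = 'salmon'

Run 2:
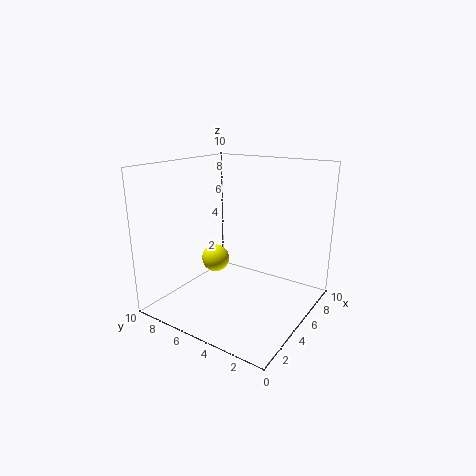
a = 5
b = 7
c = 3
col = 'yellow'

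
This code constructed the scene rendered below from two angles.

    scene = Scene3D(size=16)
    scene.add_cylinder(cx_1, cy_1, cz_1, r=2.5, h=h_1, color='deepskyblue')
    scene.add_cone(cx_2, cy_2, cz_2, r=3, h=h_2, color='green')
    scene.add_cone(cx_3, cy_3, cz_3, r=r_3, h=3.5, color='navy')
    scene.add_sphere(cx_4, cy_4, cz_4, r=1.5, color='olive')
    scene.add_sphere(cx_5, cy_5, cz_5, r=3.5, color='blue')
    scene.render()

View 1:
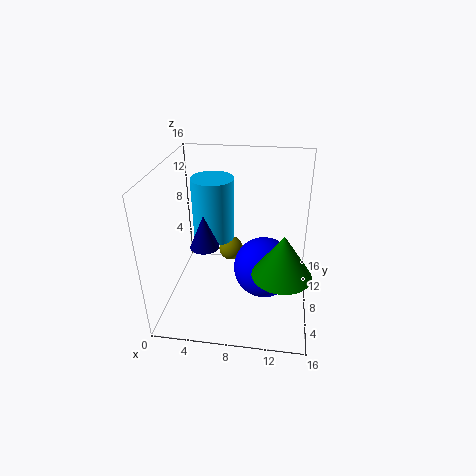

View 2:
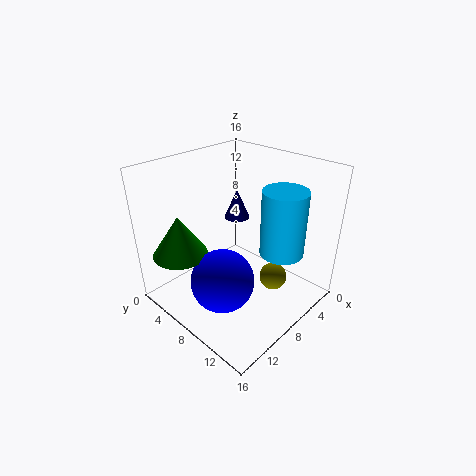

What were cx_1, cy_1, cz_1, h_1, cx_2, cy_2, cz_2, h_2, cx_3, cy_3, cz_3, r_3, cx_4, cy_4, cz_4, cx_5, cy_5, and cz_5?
cx_1 = 4.5
cy_1 = 11.5
cz_1 = 6
h_1 = 7.5
cx_2 = 13
cy_2 = 4
cz_2 = 6.5
h_2 = 4.5
cx_3 = 5
cy_3 = 5
cz_3 = 8.5
r_3 = 1.5
cx_4 = 6.5
cy_4 = 12
cz_4 = 4
cx_5 = 11
cy_5 = 8.5
cz_5 = 4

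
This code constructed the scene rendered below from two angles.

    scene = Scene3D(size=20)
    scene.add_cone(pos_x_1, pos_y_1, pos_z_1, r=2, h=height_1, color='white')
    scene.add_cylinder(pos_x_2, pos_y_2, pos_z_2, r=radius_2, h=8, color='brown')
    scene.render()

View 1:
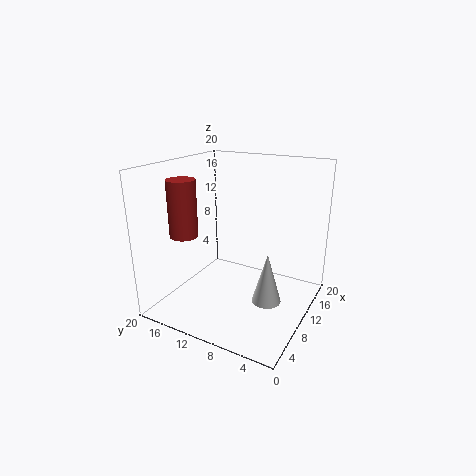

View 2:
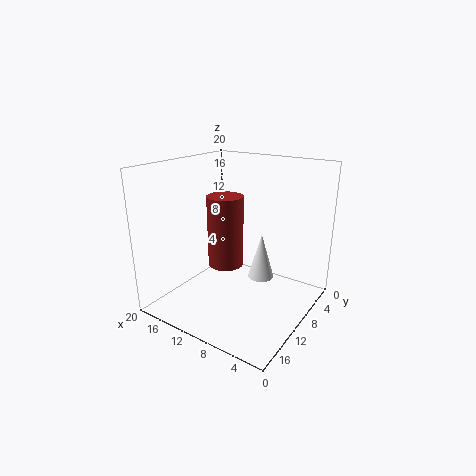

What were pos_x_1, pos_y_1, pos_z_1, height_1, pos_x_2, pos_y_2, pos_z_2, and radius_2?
pos_x_1 = 9; pos_y_1 = 5; pos_z_1 = 2; height_1 = 7; pos_x_2 = 7; pos_y_2 = 17; pos_z_2 = 10; radius_2 = 2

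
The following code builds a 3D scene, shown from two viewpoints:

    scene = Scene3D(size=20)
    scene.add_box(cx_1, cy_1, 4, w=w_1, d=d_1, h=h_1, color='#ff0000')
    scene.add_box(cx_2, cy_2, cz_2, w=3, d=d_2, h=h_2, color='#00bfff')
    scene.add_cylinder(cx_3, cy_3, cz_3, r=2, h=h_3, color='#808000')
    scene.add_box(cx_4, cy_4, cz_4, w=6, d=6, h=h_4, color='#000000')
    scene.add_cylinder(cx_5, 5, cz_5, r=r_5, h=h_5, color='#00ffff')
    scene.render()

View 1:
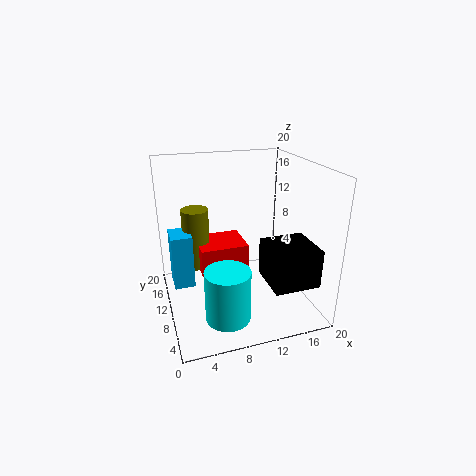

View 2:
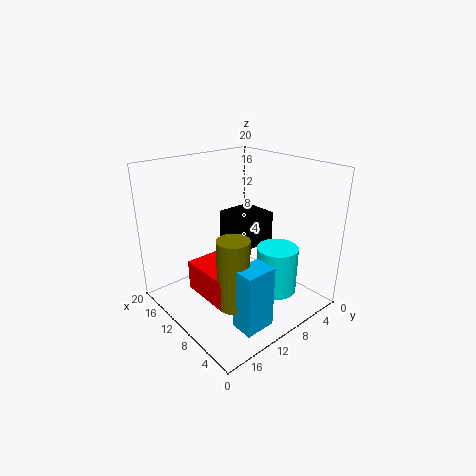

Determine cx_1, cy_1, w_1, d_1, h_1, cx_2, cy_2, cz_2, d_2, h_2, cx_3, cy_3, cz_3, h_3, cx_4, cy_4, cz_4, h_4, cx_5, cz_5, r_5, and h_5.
cx_1 = 5
cy_1 = 11
w_1 = 7
d_1 = 6
h_1 = 4
cx_2 = 1
cy_2 = 12
cz_2 = 2
d_2 = 4
h_2 = 8
cx_3 = 5
cy_3 = 15
cz_3 = 4
h_3 = 9
cx_4 = 12
cy_4 = 1
cz_4 = 6
h_4 = 5
cx_5 = 7
cz_5 = 1
r_5 = 3
h_5 = 7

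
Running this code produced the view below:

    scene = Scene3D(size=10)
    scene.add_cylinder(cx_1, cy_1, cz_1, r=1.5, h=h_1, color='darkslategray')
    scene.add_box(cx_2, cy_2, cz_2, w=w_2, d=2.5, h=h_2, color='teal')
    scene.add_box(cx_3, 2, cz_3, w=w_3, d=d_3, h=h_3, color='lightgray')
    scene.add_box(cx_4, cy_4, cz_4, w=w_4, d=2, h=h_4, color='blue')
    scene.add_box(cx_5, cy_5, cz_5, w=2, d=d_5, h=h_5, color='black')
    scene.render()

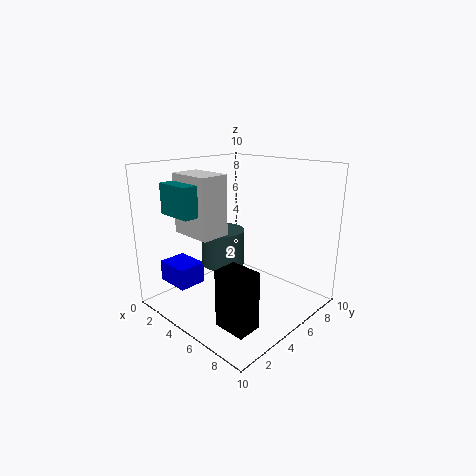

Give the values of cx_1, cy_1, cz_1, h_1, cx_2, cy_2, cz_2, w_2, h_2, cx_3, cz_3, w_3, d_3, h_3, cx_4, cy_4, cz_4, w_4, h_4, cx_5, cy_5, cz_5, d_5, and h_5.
cx_1 = 4; cy_1 = 4.5; cz_1 = 3; h_1 = 2.5; cx_2 = 2; cy_2 = 1; cz_2 = 7; w_2 = 2.5; h_2 = 2; cx_3 = 2; cz_3 = 5.5; w_3 = 3; d_3 = 2; h_3 = 4; cx_4 = 0.5; cy_4 = 1.5; cz_4 = 1.5; w_4 = 2.5; h_4 = 1.5; cx_5 = 7.5; cy_5 = 0.5; cz_5 = 1.5; d_5 = 1.5; h_5 = 3.5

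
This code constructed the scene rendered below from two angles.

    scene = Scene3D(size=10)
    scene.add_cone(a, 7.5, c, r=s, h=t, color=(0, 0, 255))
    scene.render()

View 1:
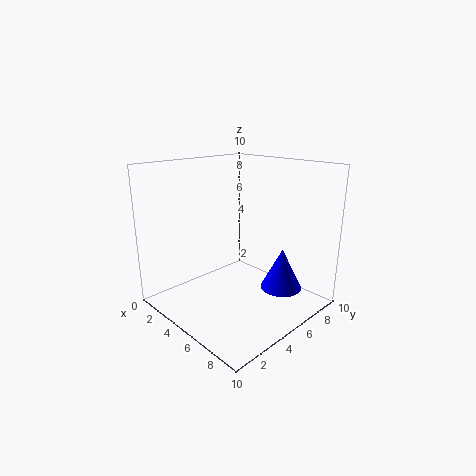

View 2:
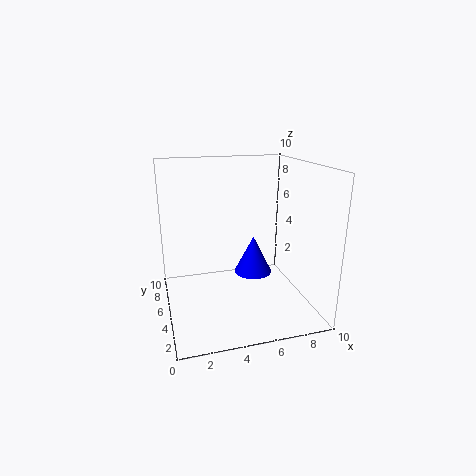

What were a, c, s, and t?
a = 7
c = 1
s = 1.5
t = 3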